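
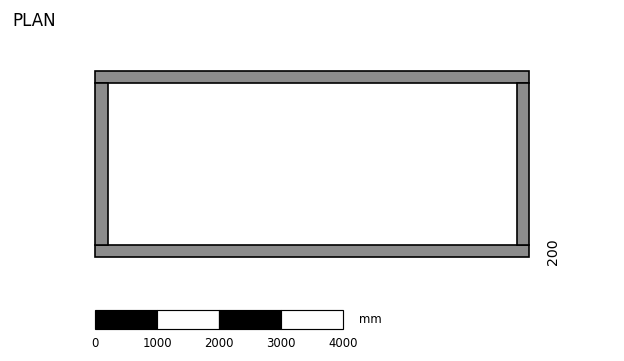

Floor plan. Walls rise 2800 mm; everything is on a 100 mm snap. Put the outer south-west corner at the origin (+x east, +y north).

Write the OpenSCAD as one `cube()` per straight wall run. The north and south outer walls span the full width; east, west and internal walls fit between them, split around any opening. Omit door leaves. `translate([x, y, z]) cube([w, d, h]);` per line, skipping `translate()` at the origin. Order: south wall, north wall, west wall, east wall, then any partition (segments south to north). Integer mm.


cube([7000, 200, 2800]);
translate([0, 2800, 0]) cube([7000, 200, 2800]);
translate([0, 200, 0]) cube([200, 2600, 2800]);
translate([6800, 200, 0]) cube([200, 2600, 2800]);


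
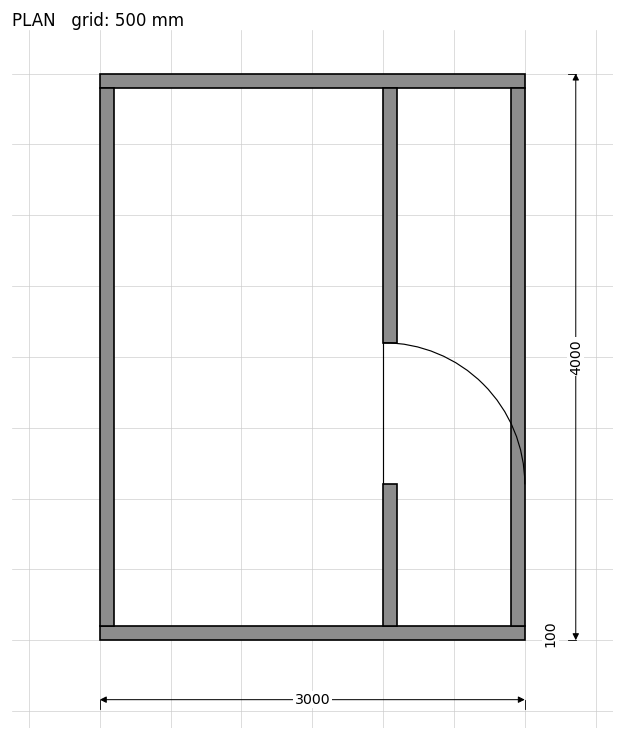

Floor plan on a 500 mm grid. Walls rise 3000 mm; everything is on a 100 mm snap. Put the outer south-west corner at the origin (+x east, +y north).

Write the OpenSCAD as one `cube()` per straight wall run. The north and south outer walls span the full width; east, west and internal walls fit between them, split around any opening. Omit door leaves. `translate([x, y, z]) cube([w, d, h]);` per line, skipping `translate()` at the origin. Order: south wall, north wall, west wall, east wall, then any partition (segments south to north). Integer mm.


cube([3000, 100, 3000]);
translate([0, 3900, 0]) cube([3000, 100, 3000]);
translate([0, 100, 0]) cube([100, 3800, 3000]);
translate([2900, 100, 0]) cube([100, 3800, 3000]);
translate([2000, 100, 0]) cube([100, 1000, 3000]);
translate([2000, 2100, 0]) cube([100, 1800, 3000]);


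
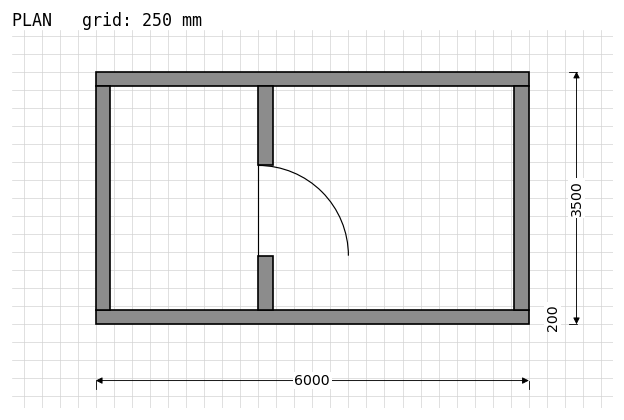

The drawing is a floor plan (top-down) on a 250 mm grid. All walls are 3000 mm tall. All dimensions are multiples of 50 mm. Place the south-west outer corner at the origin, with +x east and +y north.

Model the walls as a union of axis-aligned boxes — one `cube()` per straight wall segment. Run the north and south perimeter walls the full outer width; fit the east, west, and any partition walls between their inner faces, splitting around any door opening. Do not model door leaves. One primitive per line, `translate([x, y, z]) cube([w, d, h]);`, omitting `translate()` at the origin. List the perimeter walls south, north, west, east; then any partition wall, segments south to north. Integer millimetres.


cube([6000, 200, 3000]);
translate([0, 3300, 0]) cube([6000, 200, 3000]);
translate([0, 200, 0]) cube([200, 3100, 3000]);
translate([5800, 200, 0]) cube([200, 3100, 3000]);
translate([2250, 200, 0]) cube([200, 750, 3000]);
translate([2250, 2200, 0]) cube([200, 1100, 3000]);


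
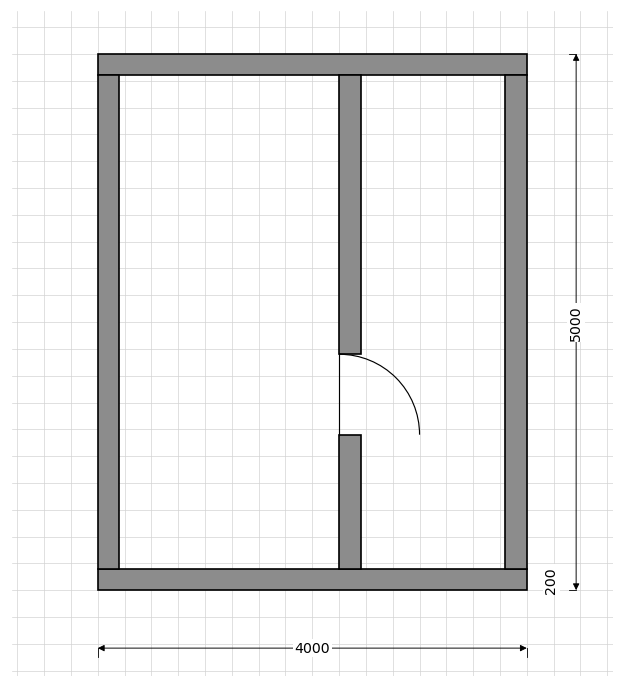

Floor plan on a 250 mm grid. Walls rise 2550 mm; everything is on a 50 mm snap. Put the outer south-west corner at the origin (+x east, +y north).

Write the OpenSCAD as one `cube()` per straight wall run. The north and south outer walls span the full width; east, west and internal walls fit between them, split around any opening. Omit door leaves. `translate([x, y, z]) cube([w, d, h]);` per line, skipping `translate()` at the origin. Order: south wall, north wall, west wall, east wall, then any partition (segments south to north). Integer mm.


cube([4000, 200, 2550]);
translate([0, 4800, 0]) cube([4000, 200, 2550]);
translate([0, 200, 0]) cube([200, 4600, 2550]);
translate([3800, 200, 0]) cube([200, 4600, 2550]);
translate([2250, 200, 0]) cube([200, 1250, 2550]);
translate([2250, 2200, 0]) cube([200, 2600, 2550]);


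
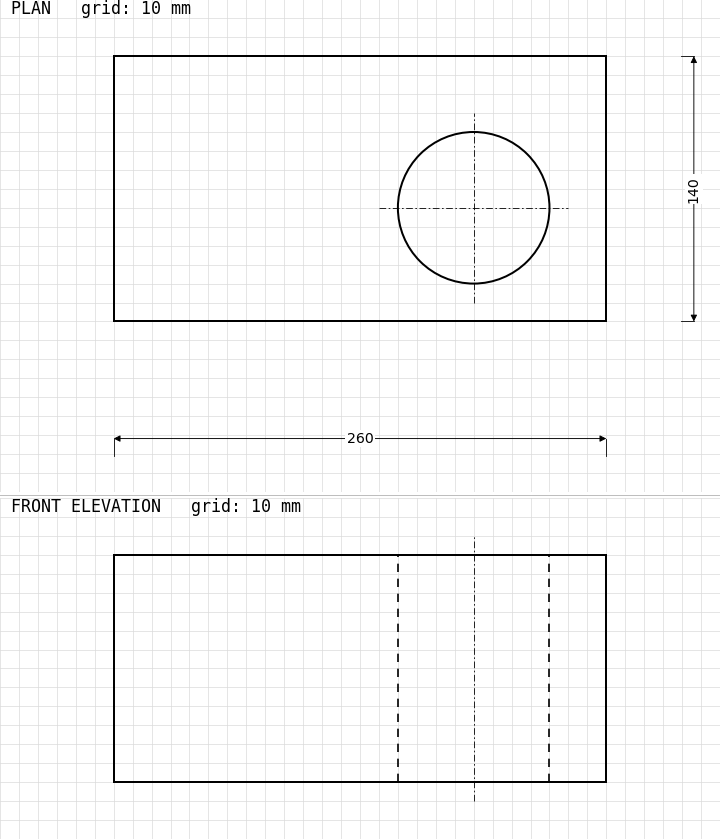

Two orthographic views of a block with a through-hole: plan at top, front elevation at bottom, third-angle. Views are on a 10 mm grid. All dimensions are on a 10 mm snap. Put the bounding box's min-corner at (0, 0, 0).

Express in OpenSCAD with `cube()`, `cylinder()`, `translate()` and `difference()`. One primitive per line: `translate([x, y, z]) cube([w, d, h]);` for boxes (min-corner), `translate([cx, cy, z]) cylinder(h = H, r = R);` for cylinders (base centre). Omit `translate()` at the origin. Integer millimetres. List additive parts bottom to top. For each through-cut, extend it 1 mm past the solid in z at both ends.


difference() {
  cube([260, 140, 120]);
  translate([190, 60, -1]) cylinder(h = 122, r = 40);
}


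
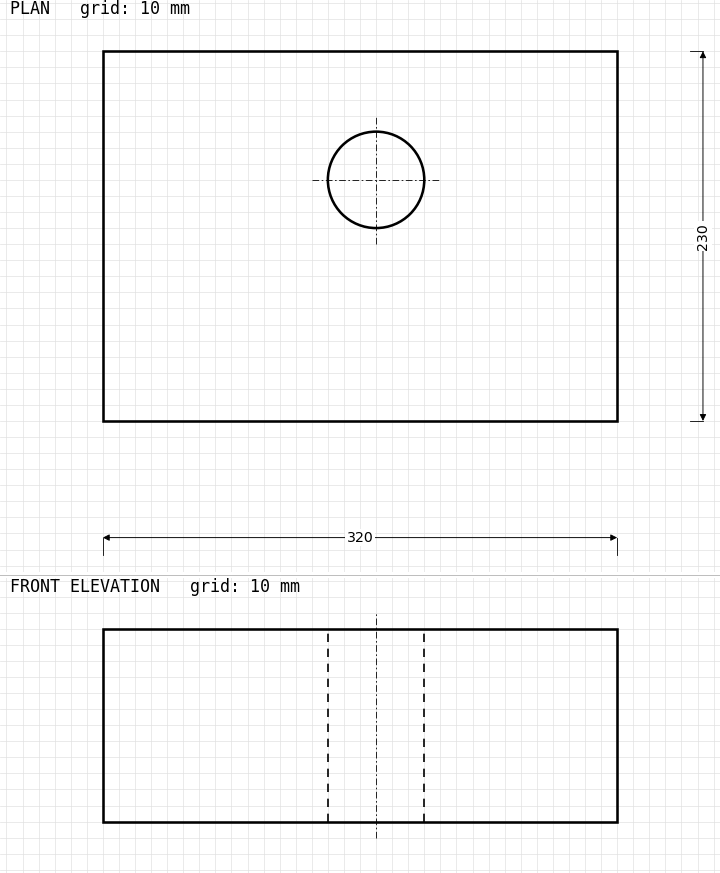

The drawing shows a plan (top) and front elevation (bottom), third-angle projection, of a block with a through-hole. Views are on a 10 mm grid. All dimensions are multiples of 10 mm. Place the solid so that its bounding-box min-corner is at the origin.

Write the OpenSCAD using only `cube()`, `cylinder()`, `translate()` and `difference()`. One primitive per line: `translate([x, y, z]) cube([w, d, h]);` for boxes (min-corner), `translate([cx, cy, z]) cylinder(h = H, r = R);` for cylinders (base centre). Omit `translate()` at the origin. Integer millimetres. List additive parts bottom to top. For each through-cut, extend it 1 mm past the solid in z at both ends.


difference() {
  cube([320, 230, 120]);
  translate([170, 150, -1]) cylinder(h = 122, r = 30);
}


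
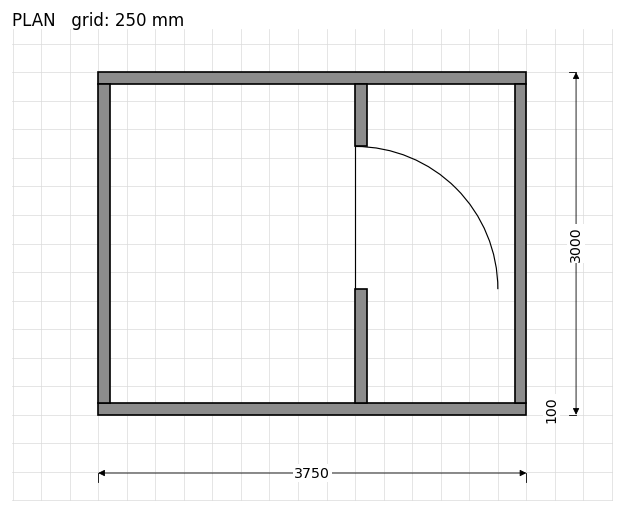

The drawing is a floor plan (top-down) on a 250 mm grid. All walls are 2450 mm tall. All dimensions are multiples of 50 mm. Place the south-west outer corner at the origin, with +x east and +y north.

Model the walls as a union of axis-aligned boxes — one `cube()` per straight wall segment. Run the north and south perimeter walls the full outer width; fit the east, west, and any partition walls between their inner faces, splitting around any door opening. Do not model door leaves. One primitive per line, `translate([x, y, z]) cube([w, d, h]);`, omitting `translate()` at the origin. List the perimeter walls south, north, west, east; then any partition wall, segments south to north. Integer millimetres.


cube([3750, 100, 2450]);
translate([0, 2900, 0]) cube([3750, 100, 2450]);
translate([0, 100, 0]) cube([100, 2800, 2450]);
translate([3650, 100, 0]) cube([100, 2800, 2450]);
translate([2250, 100, 0]) cube([100, 1000, 2450]);
translate([2250, 2350, 0]) cube([100, 550, 2450]);


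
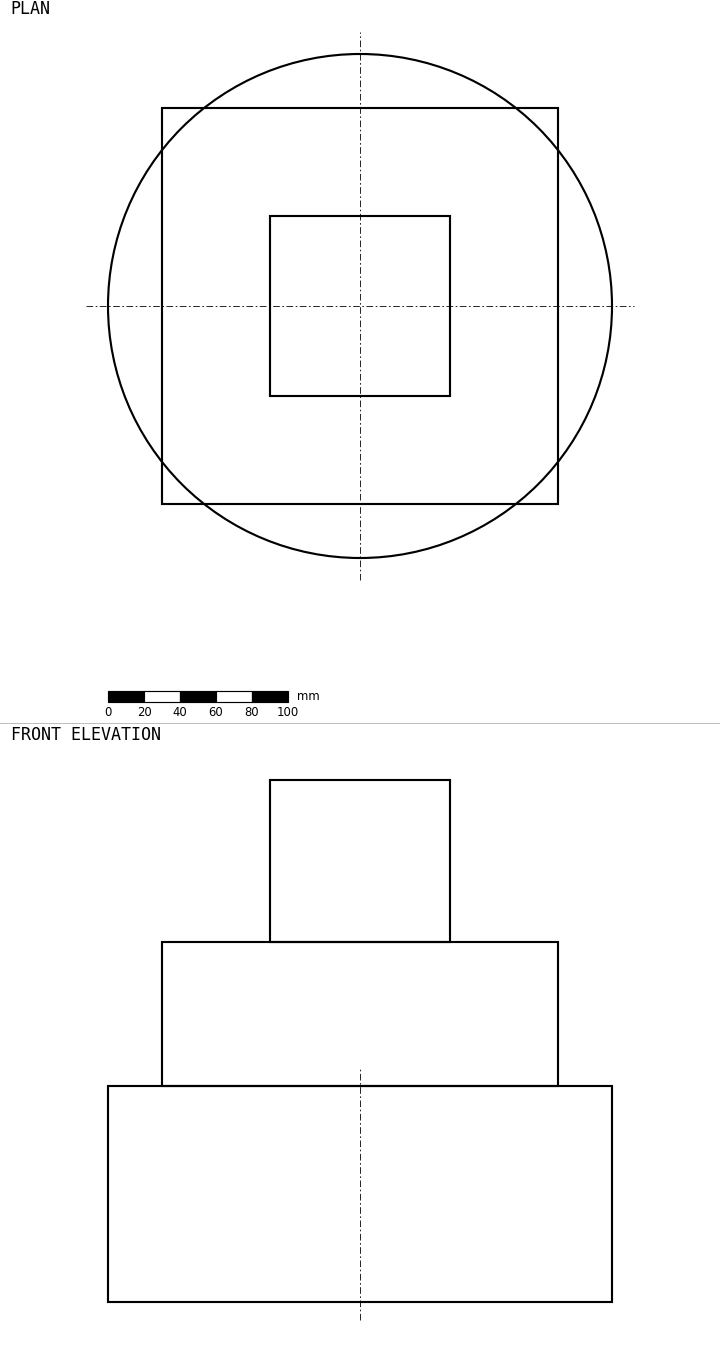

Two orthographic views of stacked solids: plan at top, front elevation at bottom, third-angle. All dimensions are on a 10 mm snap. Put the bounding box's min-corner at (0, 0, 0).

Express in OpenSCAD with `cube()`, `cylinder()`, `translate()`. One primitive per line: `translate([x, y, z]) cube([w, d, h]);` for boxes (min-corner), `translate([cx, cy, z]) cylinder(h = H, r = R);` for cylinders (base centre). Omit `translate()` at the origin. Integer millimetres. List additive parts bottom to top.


translate([140, 140, 0]) cylinder(h = 120, r = 140);
translate([30, 30, 120]) cube([220, 220, 80]);
translate([90, 90, 200]) cube([100, 100, 90]);


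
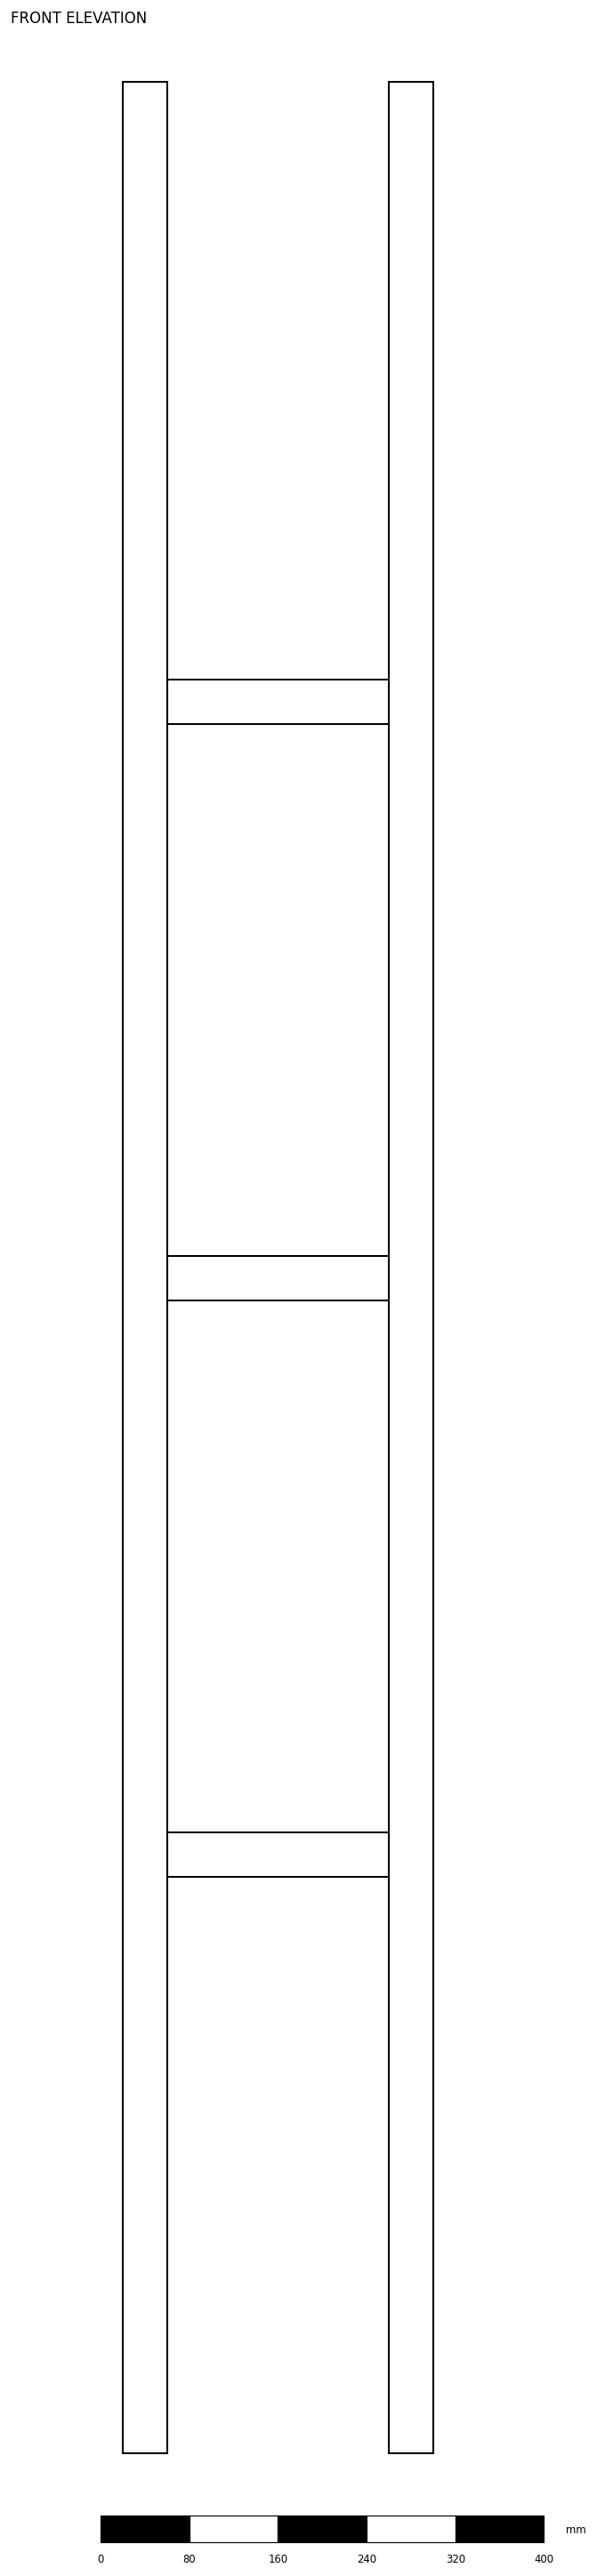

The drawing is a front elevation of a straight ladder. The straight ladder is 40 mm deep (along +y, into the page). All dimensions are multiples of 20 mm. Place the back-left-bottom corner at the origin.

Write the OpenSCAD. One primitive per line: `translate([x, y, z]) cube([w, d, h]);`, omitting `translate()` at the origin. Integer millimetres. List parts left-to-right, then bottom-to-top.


cube([40, 40, 2140]);
translate([40, 0, 520]) cube([200, 40, 40]);
translate([40, 0, 1040]) cube([200, 40, 40]);
translate([40, 0, 1560]) cube([200, 40, 40]);
translate([240, 0, 0]) cube([40, 40, 2140]);


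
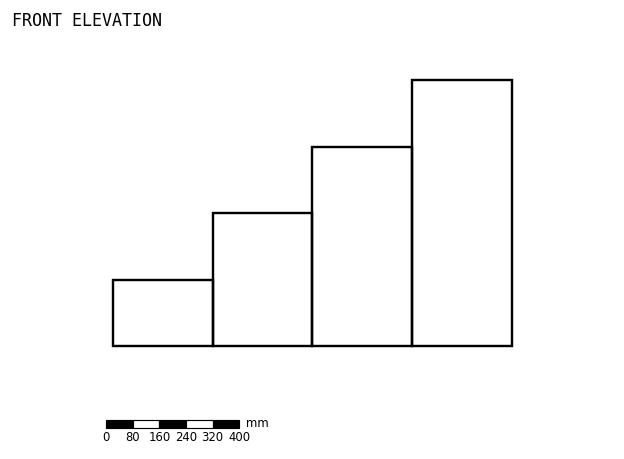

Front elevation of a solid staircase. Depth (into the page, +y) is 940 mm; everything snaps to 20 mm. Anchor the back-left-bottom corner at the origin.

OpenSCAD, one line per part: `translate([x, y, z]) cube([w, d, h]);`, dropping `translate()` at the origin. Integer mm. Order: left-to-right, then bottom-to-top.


cube([300, 940, 200]);
translate([300, 0, 0]) cube([300, 940, 400]);
translate([600, 0, 0]) cube([300, 940, 600]);
translate([900, 0, 0]) cube([300, 940, 800]);


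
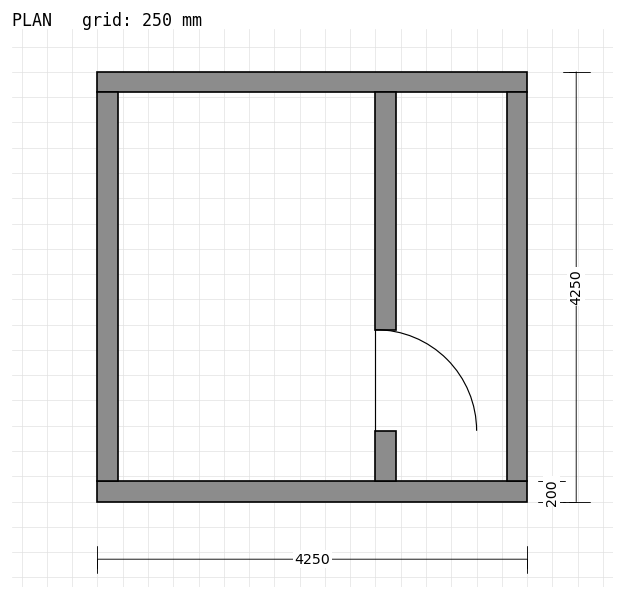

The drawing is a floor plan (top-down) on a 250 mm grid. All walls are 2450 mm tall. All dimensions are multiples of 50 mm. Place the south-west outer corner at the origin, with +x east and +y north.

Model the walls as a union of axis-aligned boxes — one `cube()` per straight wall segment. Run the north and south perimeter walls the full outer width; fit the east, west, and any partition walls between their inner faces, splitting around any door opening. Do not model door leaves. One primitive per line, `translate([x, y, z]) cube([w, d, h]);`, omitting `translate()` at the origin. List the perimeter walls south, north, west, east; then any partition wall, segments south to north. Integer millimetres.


cube([4250, 200, 2450]);
translate([0, 4050, 0]) cube([4250, 200, 2450]);
translate([0, 200, 0]) cube([200, 3850, 2450]);
translate([4050, 200, 0]) cube([200, 3850, 2450]);
translate([2750, 200, 0]) cube([200, 500, 2450]);
translate([2750, 1700, 0]) cube([200, 2350, 2450]);


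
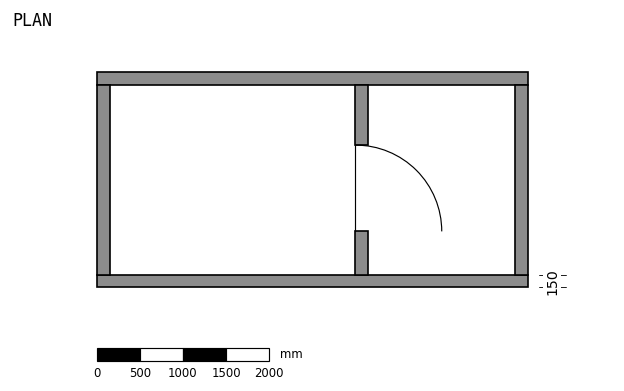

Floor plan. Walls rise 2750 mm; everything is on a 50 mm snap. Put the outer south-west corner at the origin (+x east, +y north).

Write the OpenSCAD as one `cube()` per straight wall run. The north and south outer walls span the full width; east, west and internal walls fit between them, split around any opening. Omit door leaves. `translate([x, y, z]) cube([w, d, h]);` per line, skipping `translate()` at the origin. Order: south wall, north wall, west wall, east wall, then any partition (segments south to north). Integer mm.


cube([5000, 150, 2750]);
translate([0, 2350, 0]) cube([5000, 150, 2750]);
translate([0, 150, 0]) cube([150, 2200, 2750]);
translate([4850, 150, 0]) cube([150, 2200, 2750]);
translate([3000, 150, 0]) cube([150, 500, 2750]);
translate([3000, 1650, 0]) cube([150, 700, 2750]);


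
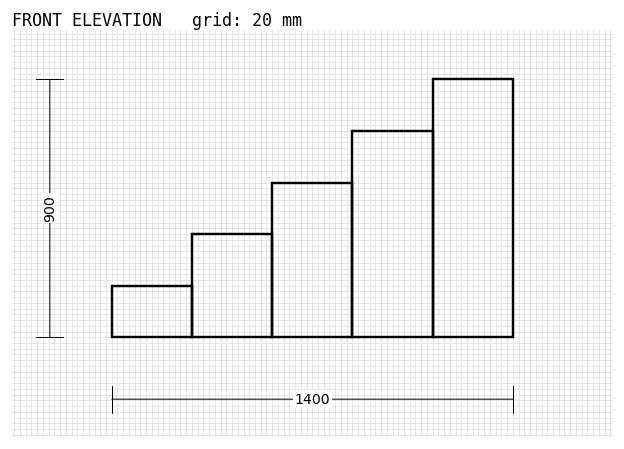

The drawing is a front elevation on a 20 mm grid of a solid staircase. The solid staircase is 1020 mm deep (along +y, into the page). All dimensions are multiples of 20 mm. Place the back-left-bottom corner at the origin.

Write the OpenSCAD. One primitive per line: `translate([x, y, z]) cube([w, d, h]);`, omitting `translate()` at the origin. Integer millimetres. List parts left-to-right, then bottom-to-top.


cube([280, 1020, 180]);
translate([280, 0, 0]) cube([280, 1020, 360]);
translate([560, 0, 0]) cube([280, 1020, 540]);
translate([840, 0, 0]) cube([280, 1020, 720]);
translate([1120, 0, 0]) cube([280, 1020, 900]);


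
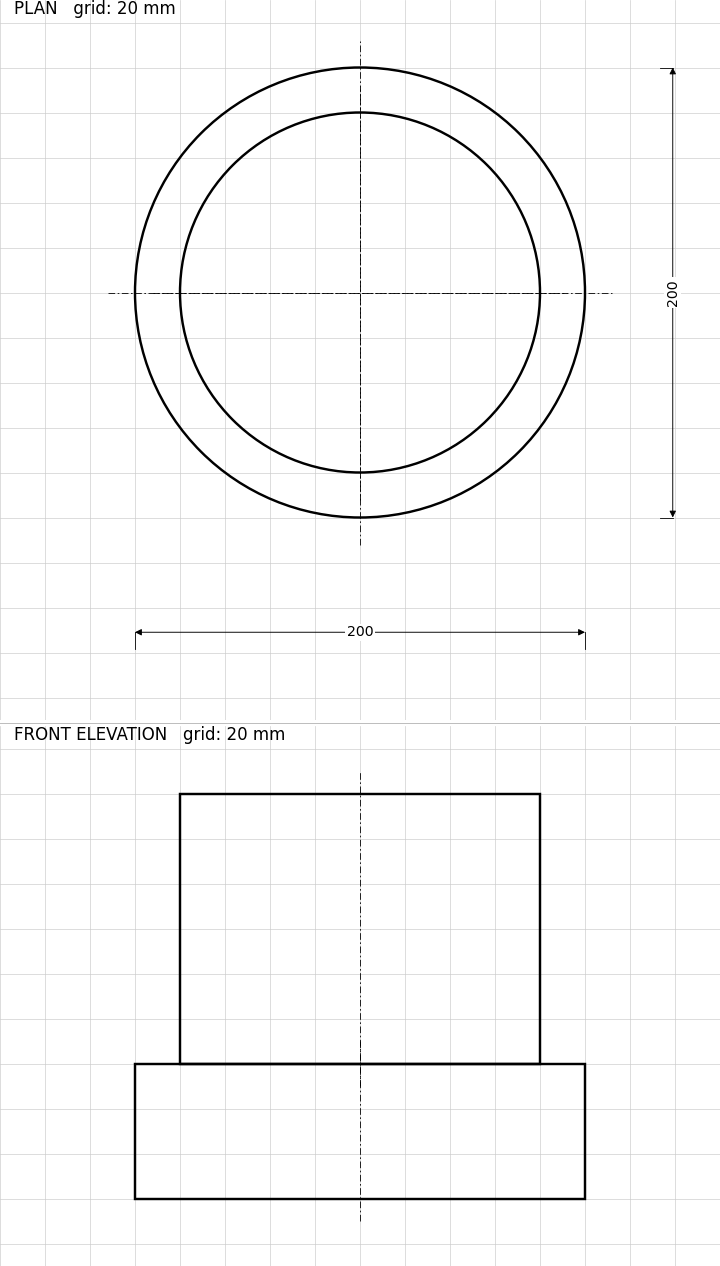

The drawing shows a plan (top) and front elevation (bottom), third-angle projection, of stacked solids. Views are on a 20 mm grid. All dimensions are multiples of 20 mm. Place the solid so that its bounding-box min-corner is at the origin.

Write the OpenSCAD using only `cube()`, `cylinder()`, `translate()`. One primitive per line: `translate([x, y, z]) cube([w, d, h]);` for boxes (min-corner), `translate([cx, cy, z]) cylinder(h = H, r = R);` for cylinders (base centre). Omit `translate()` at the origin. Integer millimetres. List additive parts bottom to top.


translate([100, 100, 0]) cylinder(h = 60, r = 100);
translate([100, 100, 60]) cylinder(h = 120, r = 80);


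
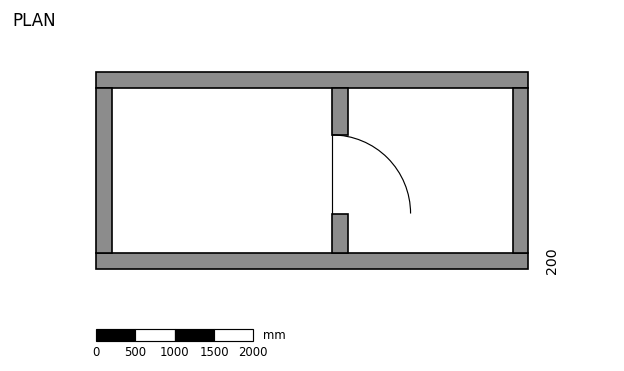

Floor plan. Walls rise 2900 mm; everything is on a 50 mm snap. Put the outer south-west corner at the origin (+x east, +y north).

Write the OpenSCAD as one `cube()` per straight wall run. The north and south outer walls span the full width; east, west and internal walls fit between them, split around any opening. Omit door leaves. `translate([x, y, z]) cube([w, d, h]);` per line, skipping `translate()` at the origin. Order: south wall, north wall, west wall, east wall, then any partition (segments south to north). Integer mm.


cube([5500, 200, 2900]);
translate([0, 2300, 0]) cube([5500, 200, 2900]);
translate([0, 200, 0]) cube([200, 2100, 2900]);
translate([5300, 200, 0]) cube([200, 2100, 2900]);
translate([3000, 200, 0]) cube([200, 500, 2900]);
translate([3000, 1700, 0]) cube([200, 600, 2900]);


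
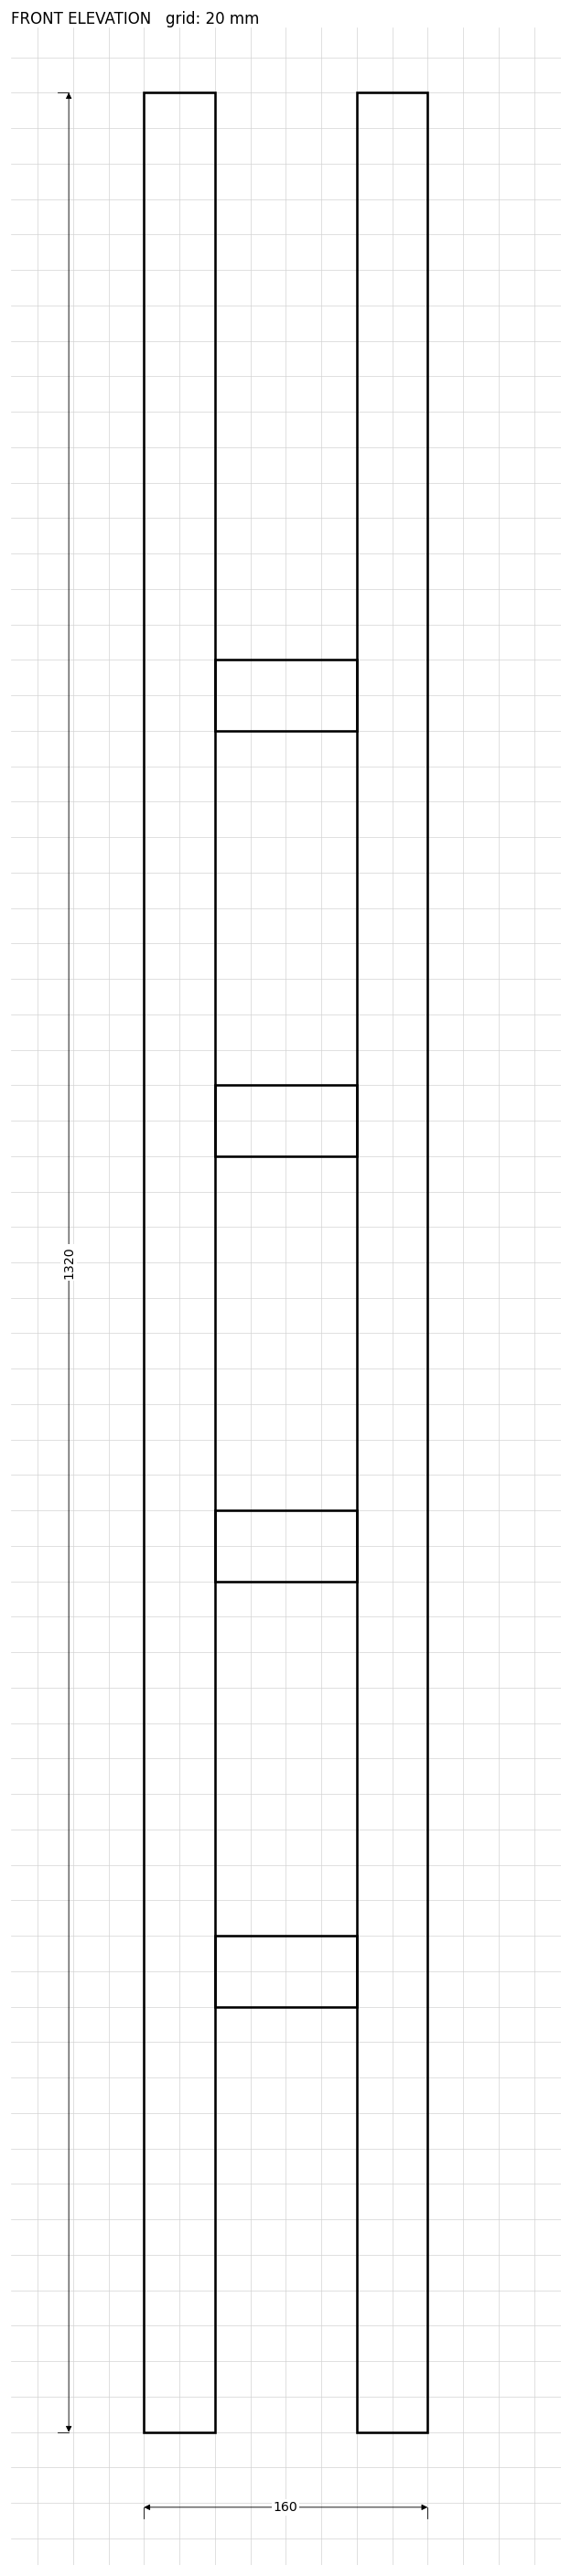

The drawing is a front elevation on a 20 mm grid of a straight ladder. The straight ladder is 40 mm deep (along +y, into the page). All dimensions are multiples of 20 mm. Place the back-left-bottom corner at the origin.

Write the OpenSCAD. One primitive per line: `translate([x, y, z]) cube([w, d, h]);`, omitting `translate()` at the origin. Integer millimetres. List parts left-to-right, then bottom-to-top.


cube([40, 40, 1320]);
translate([40, 0, 240]) cube([80, 40, 40]);
translate([40, 0, 480]) cube([80, 40, 40]);
translate([40, 0, 720]) cube([80, 40, 40]);
translate([40, 0, 960]) cube([80, 40, 40]);
translate([120, 0, 0]) cube([40, 40, 1320]);


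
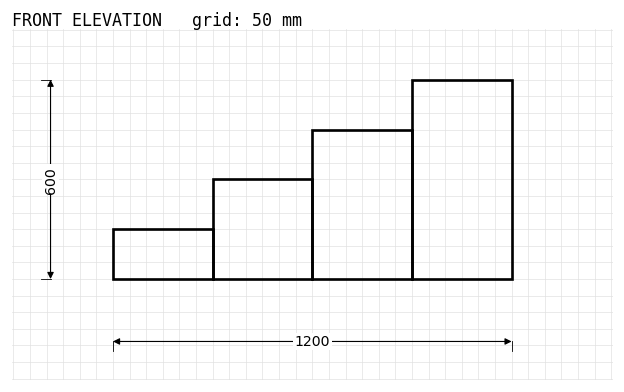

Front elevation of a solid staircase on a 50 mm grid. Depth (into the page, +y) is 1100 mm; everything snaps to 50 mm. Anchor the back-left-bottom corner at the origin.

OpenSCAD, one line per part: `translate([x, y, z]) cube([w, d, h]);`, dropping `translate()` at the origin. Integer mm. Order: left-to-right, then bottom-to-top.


cube([300, 1100, 150]);
translate([300, 0, 0]) cube([300, 1100, 300]);
translate([600, 0, 0]) cube([300, 1100, 450]);
translate([900, 0, 0]) cube([300, 1100, 600]);


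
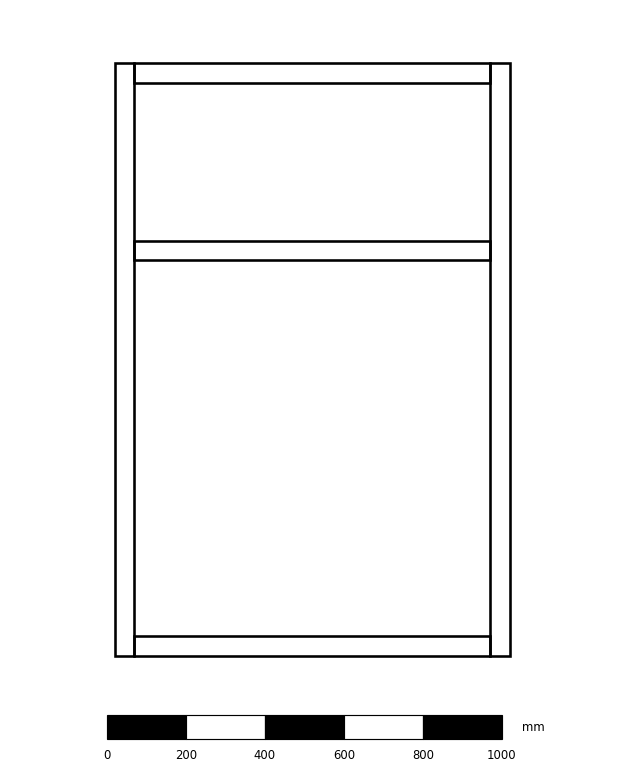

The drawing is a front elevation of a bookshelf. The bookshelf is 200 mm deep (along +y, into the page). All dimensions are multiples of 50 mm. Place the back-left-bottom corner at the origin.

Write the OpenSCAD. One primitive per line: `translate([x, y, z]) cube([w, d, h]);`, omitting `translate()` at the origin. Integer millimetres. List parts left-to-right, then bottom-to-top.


cube([50, 200, 1500]);
translate([50, 0, 0]) cube([900, 200, 50]);
translate([50, 0, 1000]) cube([900, 200, 50]);
translate([50, 0, 1450]) cube([900, 200, 50]);
translate([950, 0, 0]) cube([50, 200, 1500]);


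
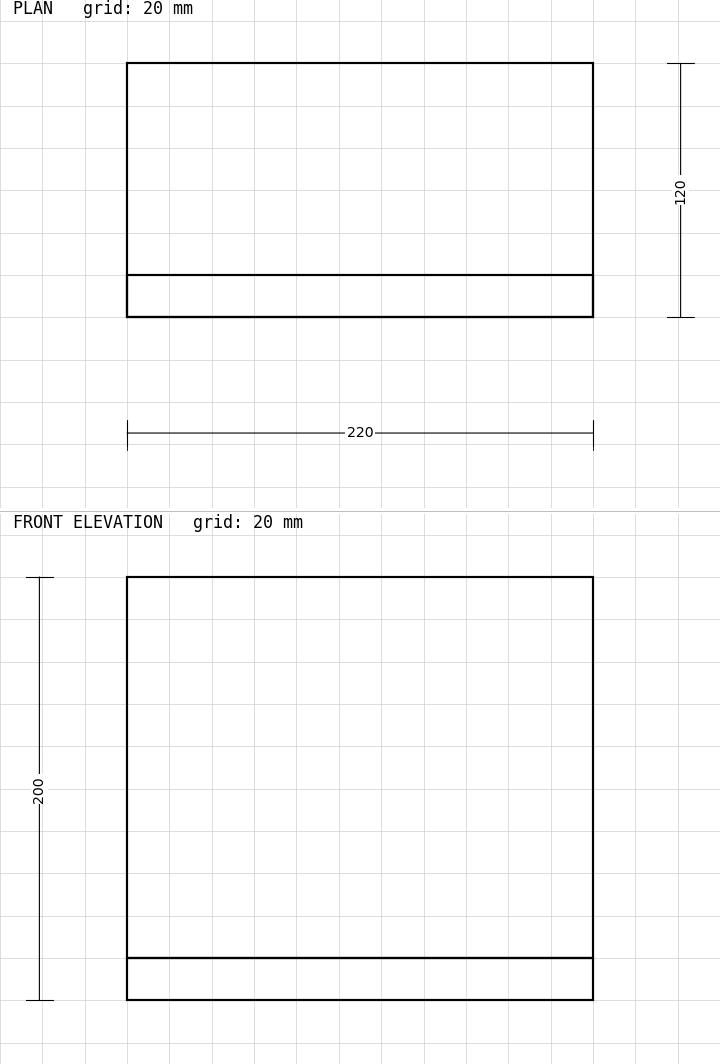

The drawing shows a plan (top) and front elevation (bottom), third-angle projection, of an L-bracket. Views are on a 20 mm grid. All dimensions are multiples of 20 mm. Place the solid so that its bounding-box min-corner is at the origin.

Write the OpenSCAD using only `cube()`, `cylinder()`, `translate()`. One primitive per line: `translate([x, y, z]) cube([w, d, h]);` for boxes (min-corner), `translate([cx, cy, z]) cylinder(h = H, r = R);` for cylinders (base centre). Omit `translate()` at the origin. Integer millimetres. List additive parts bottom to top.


cube([220, 120, 20]);
translate([0, 0, 20]) cube([220, 20, 180]);


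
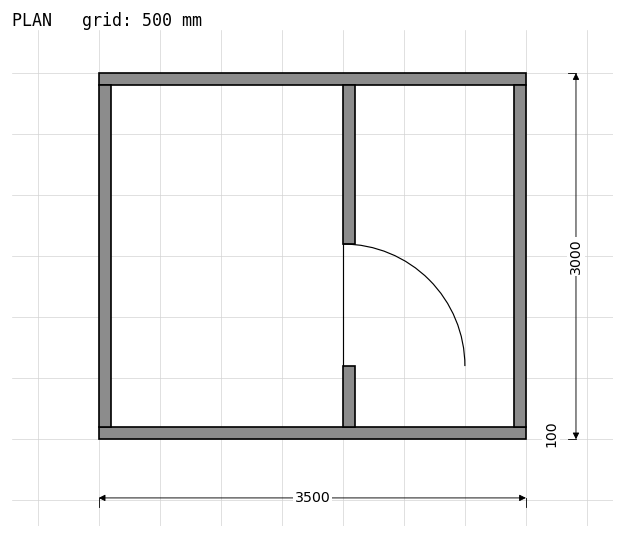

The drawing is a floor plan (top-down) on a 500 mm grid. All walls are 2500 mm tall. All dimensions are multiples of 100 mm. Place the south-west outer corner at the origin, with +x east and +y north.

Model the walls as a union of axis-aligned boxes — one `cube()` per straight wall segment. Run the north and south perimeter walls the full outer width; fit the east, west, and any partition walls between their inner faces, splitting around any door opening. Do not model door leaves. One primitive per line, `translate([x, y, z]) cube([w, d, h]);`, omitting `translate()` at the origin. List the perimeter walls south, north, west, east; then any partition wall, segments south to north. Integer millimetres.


cube([3500, 100, 2500]);
translate([0, 2900, 0]) cube([3500, 100, 2500]);
translate([0, 100, 0]) cube([100, 2800, 2500]);
translate([3400, 100, 0]) cube([100, 2800, 2500]);
translate([2000, 100, 0]) cube([100, 500, 2500]);
translate([2000, 1600, 0]) cube([100, 1300, 2500]);


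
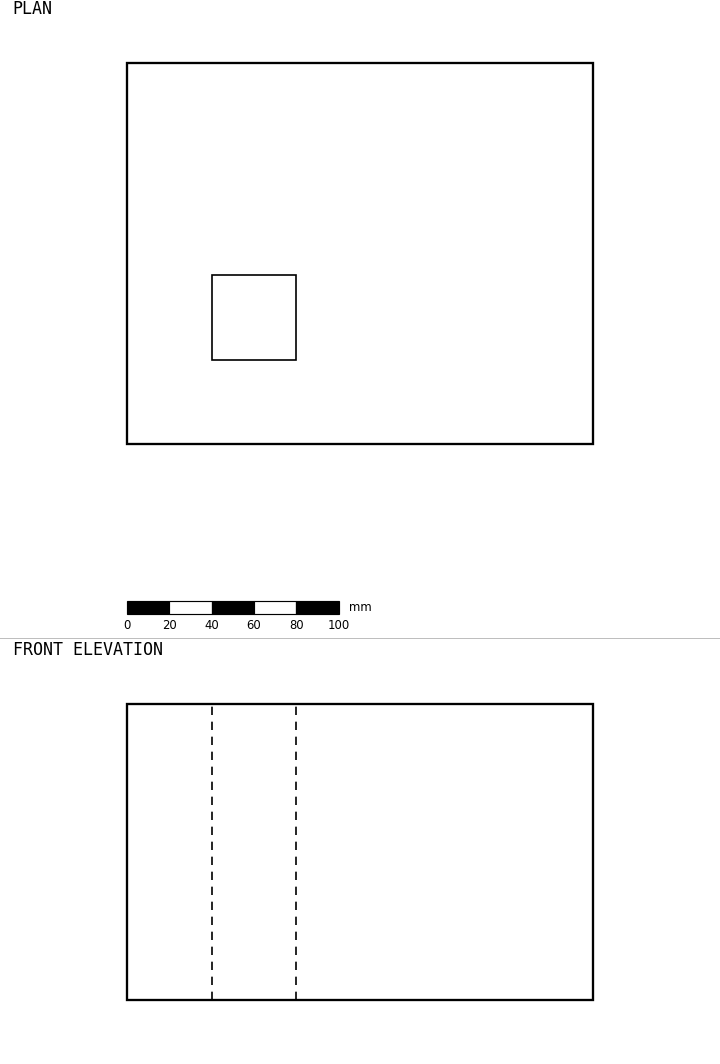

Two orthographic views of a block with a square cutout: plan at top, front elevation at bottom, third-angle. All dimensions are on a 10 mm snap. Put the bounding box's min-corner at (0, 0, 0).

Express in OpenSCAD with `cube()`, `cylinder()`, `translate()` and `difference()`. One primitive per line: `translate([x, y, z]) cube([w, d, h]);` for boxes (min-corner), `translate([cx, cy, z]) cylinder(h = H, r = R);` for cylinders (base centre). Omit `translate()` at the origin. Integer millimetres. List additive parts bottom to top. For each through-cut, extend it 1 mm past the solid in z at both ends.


difference() {
  cube([220, 180, 140]);
  translate([40, 40, -1]) cube([40, 40, 142]);
}


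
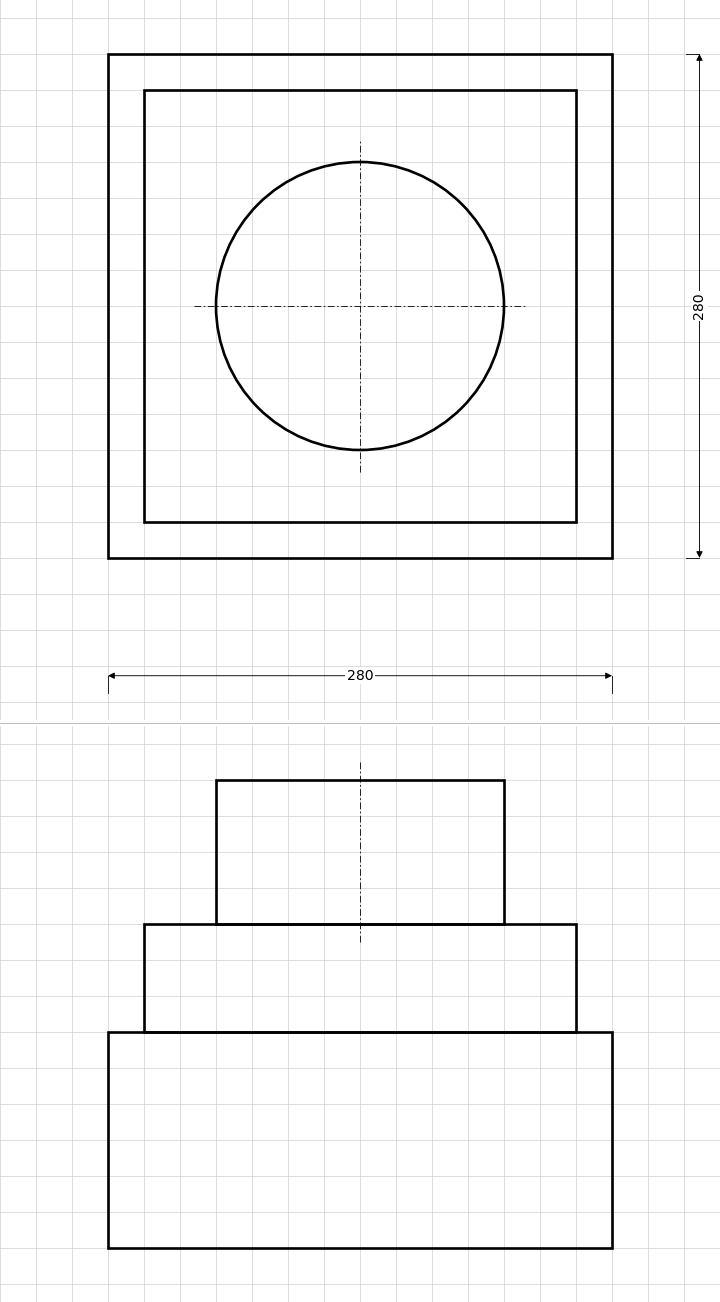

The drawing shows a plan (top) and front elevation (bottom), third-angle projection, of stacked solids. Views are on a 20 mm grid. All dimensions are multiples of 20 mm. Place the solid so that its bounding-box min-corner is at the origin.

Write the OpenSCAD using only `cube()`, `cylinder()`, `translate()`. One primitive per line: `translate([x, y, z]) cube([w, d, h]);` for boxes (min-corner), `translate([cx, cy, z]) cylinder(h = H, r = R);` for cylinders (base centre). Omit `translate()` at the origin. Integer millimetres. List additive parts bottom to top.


cube([280, 280, 120]);
translate([20, 20, 120]) cube([240, 240, 60]);
translate([140, 140, 180]) cylinder(h = 80, r = 80);


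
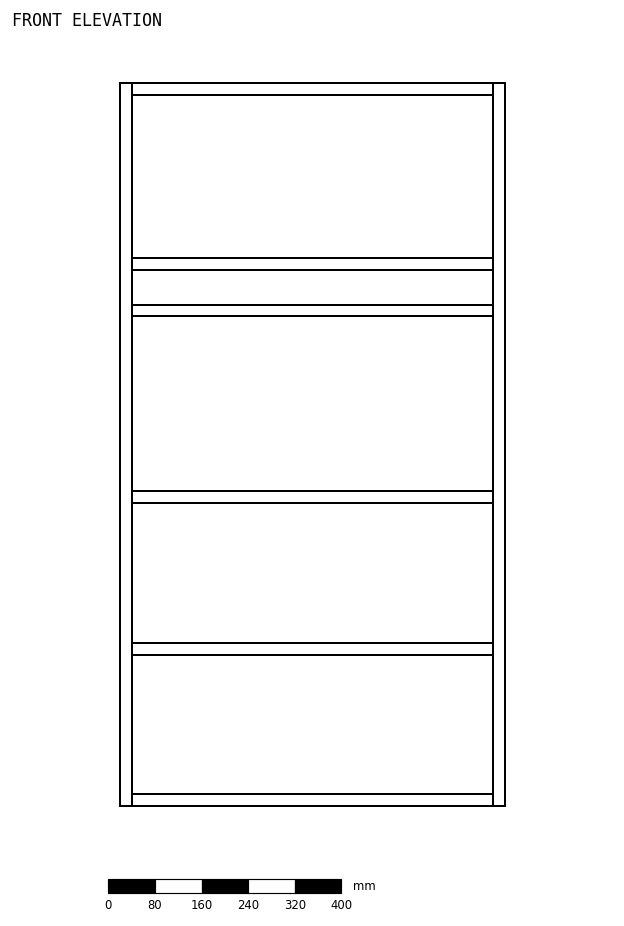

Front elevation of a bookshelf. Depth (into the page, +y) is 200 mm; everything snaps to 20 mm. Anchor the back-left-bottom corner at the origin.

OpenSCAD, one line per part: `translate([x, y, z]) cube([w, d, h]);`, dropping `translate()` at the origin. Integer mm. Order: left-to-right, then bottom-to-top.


cube([20, 200, 1240]);
translate([20, 0, 0]) cube([620, 200, 20]);
translate([20, 0, 260]) cube([620, 200, 20]);
translate([20, 0, 520]) cube([620, 200, 20]);
translate([20, 0, 840]) cube([620, 200, 20]);
translate([20, 0, 920]) cube([620, 200, 20]);
translate([20, 0, 1220]) cube([620, 200, 20]);
translate([640, 0, 0]) cube([20, 200, 1240]);


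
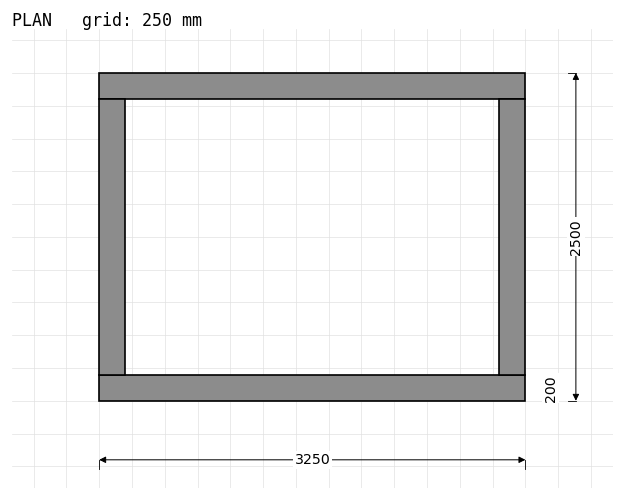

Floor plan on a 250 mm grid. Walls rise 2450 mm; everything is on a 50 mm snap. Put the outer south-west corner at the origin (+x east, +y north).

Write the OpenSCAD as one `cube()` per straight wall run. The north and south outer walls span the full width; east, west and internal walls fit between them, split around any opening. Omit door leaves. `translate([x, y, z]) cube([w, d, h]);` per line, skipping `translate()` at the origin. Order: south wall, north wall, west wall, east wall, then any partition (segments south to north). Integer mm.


cube([3250, 200, 2450]);
translate([0, 2300, 0]) cube([3250, 200, 2450]);
translate([0, 200, 0]) cube([200, 2100, 2450]);
translate([3050, 200, 0]) cube([200, 2100, 2450]);


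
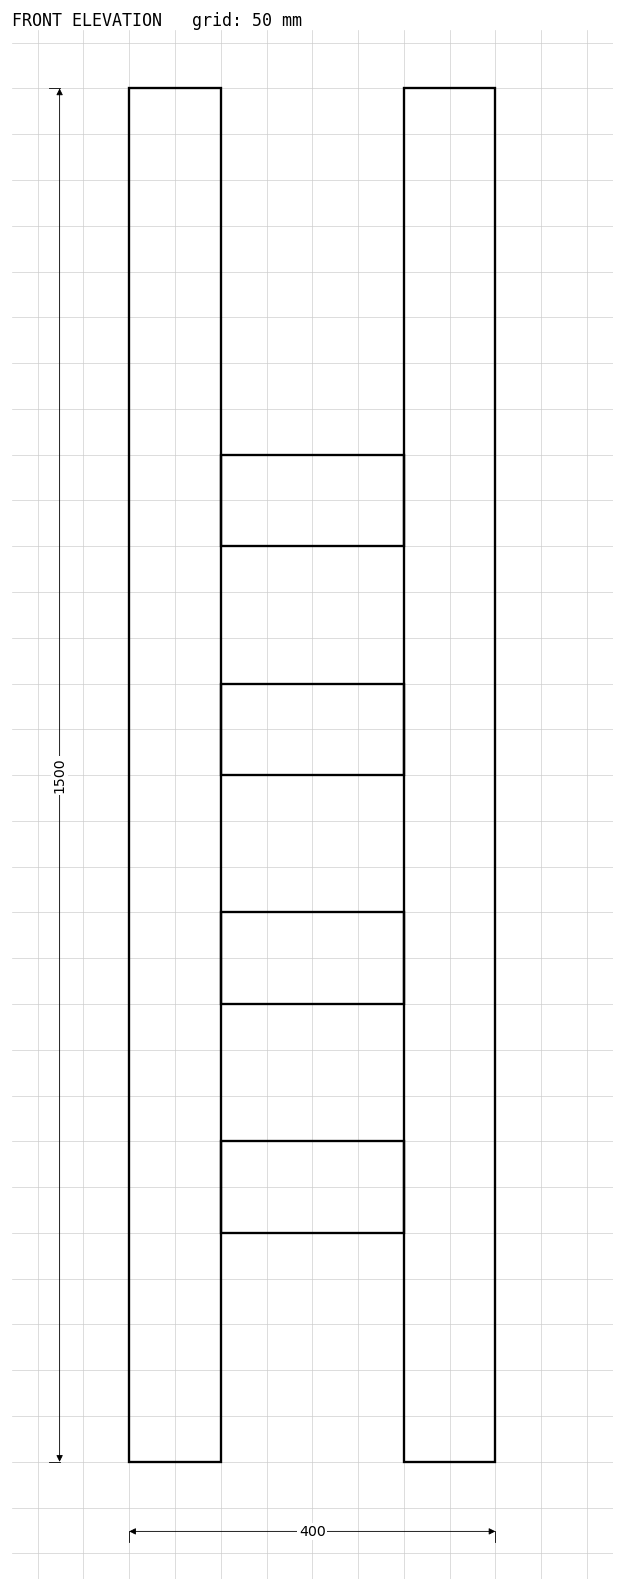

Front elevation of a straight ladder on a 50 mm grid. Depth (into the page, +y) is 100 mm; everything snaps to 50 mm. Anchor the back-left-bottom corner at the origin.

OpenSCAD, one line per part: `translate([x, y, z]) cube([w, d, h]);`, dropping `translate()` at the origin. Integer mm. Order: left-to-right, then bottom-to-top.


cube([100, 100, 1500]);
translate([100, 0, 250]) cube([200, 100, 100]);
translate([100, 0, 500]) cube([200, 100, 100]);
translate([100, 0, 750]) cube([200, 100, 100]);
translate([100, 0, 1000]) cube([200, 100, 100]);
translate([300, 0, 0]) cube([100, 100, 1500]);


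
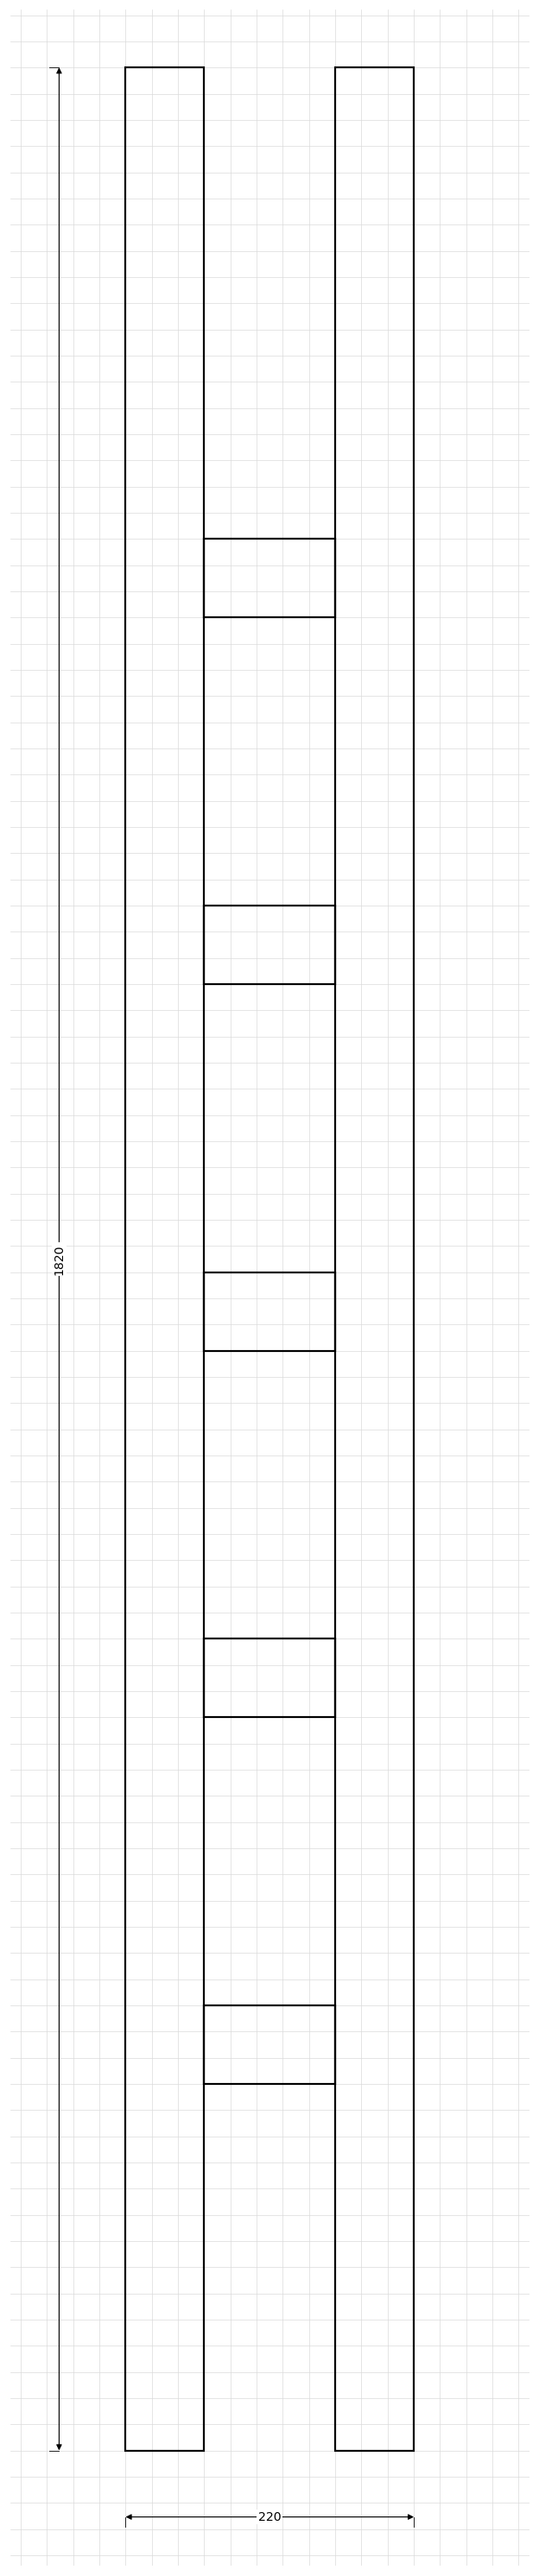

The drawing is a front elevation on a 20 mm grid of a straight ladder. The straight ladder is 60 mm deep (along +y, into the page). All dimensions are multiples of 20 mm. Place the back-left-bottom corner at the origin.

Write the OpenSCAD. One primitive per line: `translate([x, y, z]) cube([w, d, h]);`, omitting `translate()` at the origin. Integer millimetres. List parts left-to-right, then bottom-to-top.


cube([60, 60, 1820]);
translate([60, 0, 280]) cube([100, 60, 60]);
translate([60, 0, 560]) cube([100, 60, 60]);
translate([60, 0, 840]) cube([100, 60, 60]);
translate([60, 0, 1120]) cube([100, 60, 60]);
translate([60, 0, 1400]) cube([100, 60, 60]);
translate([160, 0, 0]) cube([60, 60, 1820]);


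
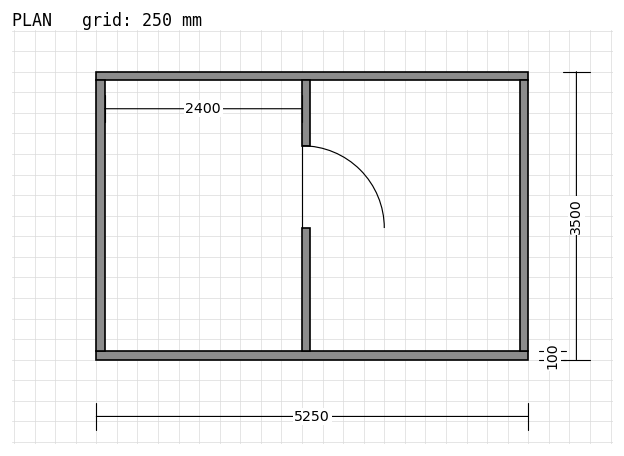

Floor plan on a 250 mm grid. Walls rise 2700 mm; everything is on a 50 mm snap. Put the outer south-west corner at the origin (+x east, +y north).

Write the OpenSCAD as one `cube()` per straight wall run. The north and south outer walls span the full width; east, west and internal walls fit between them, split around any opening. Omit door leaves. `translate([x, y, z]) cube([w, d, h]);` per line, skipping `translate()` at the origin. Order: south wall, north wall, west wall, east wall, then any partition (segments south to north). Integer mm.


cube([5250, 100, 2700]);
translate([0, 3400, 0]) cube([5250, 100, 2700]);
translate([0, 100, 0]) cube([100, 3300, 2700]);
translate([5150, 100, 0]) cube([100, 3300, 2700]);
translate([2500, 100, 0]) cube([100, 1500, 2700]);
translate([2500, 2600, 0]) cube([100, 800, 2700]);


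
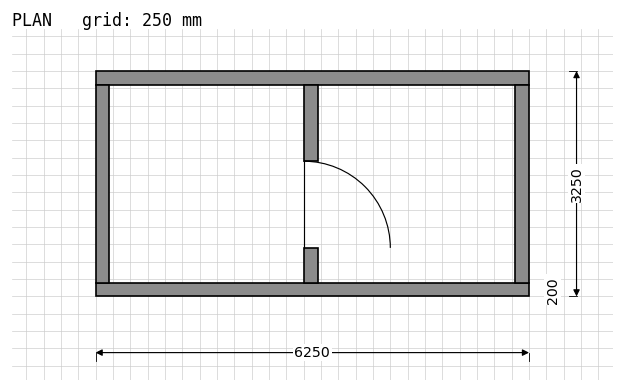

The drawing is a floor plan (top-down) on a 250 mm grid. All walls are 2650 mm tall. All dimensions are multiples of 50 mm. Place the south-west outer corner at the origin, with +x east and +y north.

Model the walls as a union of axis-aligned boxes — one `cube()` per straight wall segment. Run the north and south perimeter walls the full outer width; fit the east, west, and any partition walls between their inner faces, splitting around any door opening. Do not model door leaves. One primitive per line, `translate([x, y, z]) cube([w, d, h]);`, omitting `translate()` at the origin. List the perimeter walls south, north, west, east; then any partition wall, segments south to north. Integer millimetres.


cube([6250, 200, 2650]);
translate([0, 3050, 0]) cube([6250, 200, 2650]);
translate([0, 200, 0]) cube([200, 2850, 2650]);
translate([6050, 200, 0]) cube([200, 2850, 2650]);
translate([3000, 200, 0]) cube([200, 500, 2650]);
translate([3000, 1950, 0]) cube([200, 1100, 2650]);


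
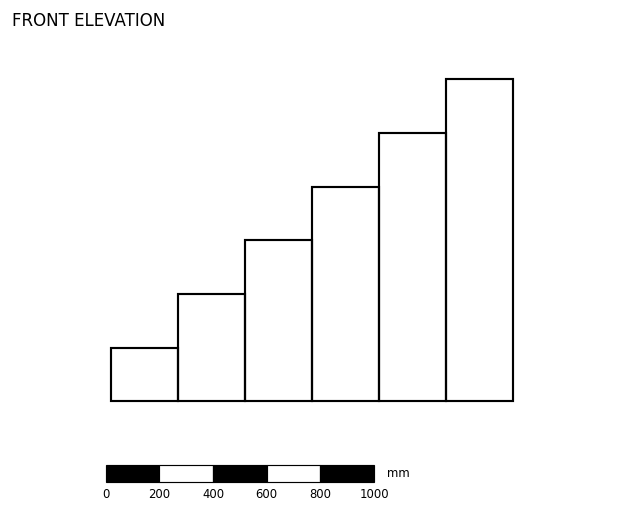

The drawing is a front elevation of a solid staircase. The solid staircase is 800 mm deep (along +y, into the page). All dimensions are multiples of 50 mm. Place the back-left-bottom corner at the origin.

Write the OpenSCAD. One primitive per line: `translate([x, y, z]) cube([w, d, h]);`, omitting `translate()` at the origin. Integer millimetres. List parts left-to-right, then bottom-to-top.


cube([250, 800, 200]);
translate([250, 0, 0]) cube([250, 800, 400]);
translate([500, 0, 0]) cube([250, 800, 600]);
translate([750, 0, 0]) cube([250, 800, 800]);
translate([1000, 0, 0]) cube([250, 800, 1000]);
translate([1250, 0, 0]) cube([250, 800, 1200]);


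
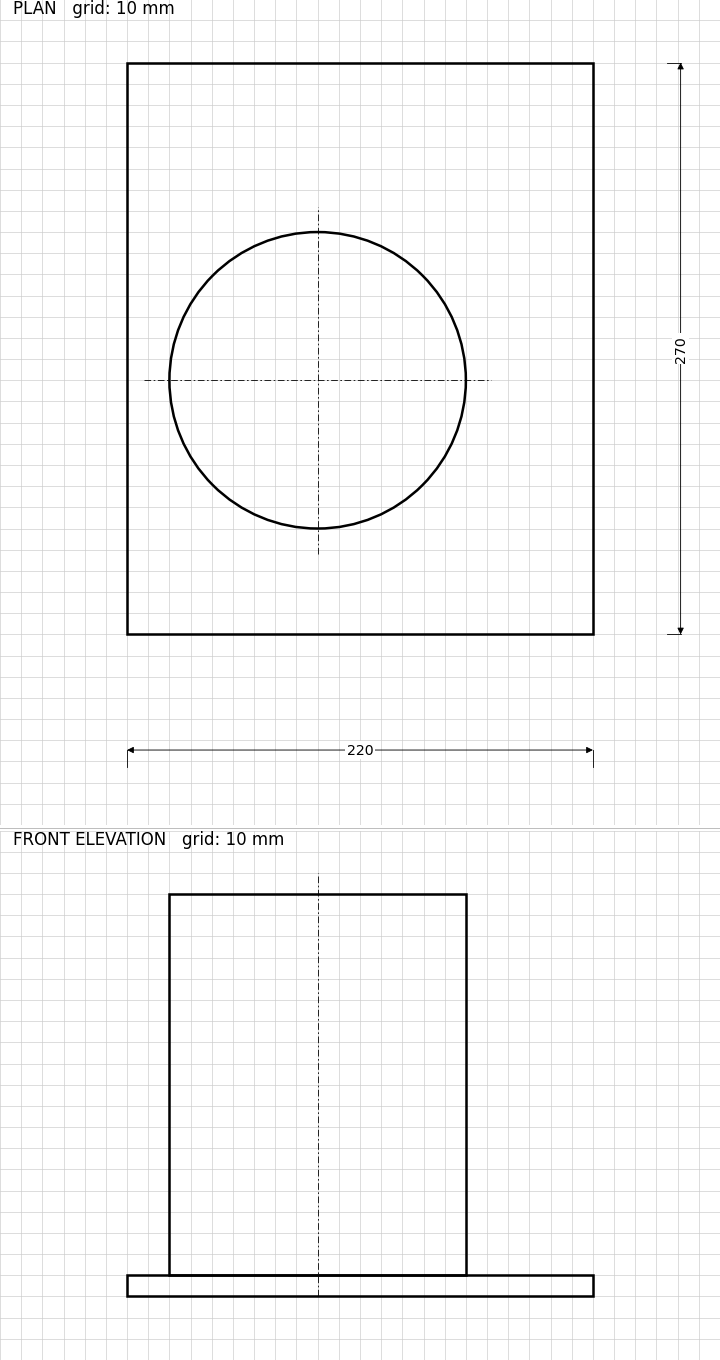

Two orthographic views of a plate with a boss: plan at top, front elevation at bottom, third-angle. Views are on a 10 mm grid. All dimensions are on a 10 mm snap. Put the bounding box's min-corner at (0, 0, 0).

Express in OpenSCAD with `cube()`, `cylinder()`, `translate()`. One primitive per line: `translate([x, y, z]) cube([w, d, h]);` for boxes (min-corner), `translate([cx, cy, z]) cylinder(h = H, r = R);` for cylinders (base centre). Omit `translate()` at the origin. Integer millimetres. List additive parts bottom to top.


cube([220, 270, 10]);
translate([90, 120, 10]) cylinder(h = 180, r = 70);


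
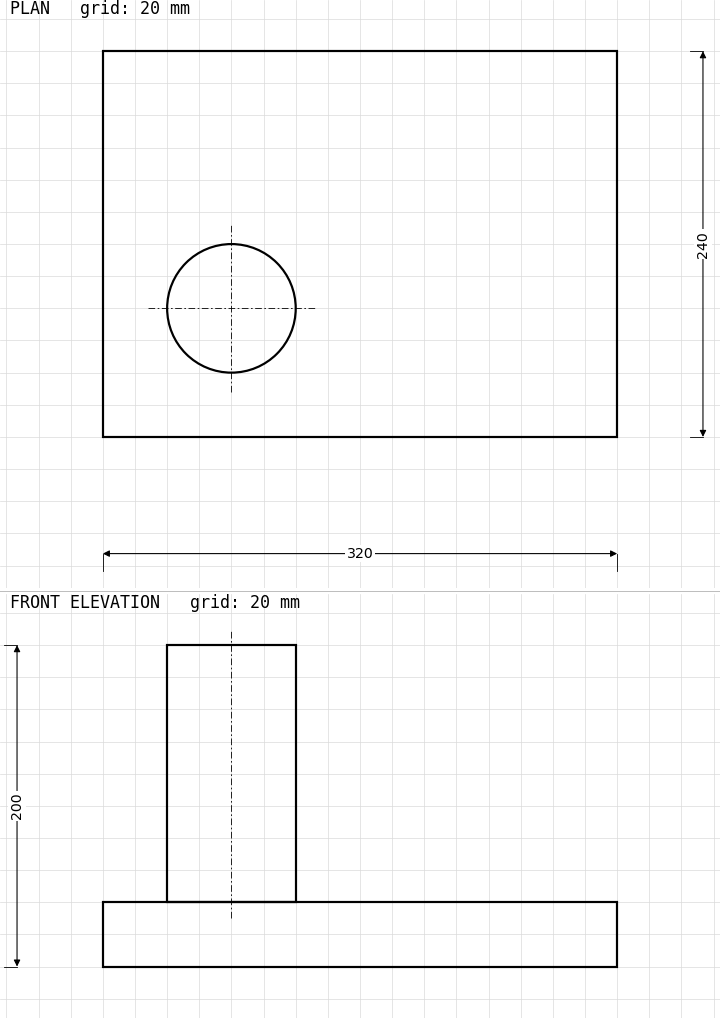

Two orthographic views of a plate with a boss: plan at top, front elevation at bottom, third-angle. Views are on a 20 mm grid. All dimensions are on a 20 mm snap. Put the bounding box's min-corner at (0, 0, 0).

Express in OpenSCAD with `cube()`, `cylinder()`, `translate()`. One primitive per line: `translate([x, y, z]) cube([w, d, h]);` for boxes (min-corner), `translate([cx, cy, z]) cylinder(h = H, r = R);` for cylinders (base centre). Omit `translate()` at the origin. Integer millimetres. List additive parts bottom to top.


cube([320, 240, 40]);
translate([80, 80, 40]) cylinder(h = 160, r = 40);


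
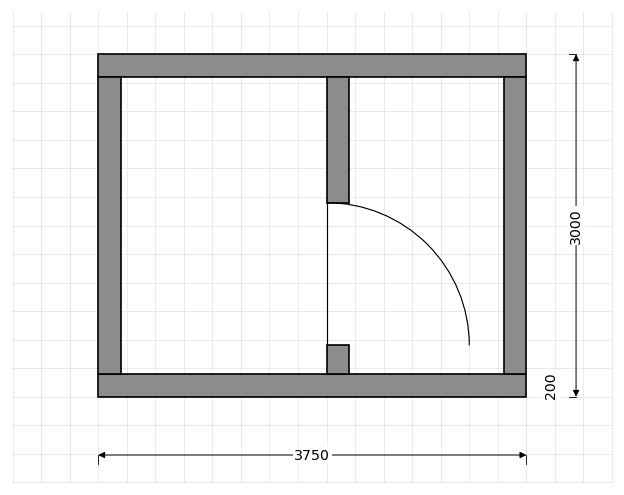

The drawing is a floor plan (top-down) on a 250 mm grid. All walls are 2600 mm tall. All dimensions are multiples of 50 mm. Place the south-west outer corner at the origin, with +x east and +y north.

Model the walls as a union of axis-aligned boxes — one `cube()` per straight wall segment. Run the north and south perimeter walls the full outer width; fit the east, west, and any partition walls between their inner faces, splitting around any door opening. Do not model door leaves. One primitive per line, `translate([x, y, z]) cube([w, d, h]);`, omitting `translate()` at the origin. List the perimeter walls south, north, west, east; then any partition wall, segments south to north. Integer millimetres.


cube([3750, 200, 2600]);
translate([0, 2800, 0]) cube([3750, 200, 2600]);
translate([0, 200, 0]) cube([200, 2600, 2600]);
translate([3550, 200, 0]) cube([200, 2600, 2600]);
translate([2000, 200, 0]) cube([200, 250, 2600]);
translate([2000, 1700, 0]) cube([200, 1100, 2600]);


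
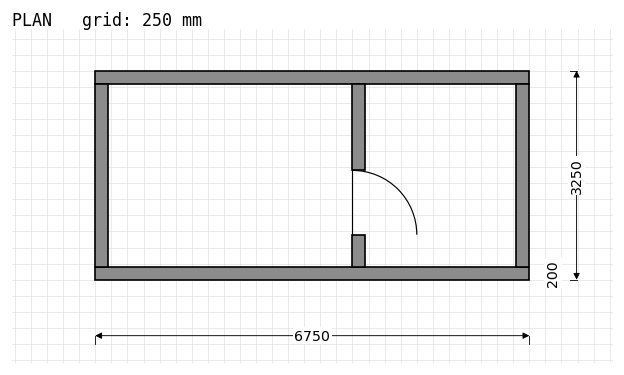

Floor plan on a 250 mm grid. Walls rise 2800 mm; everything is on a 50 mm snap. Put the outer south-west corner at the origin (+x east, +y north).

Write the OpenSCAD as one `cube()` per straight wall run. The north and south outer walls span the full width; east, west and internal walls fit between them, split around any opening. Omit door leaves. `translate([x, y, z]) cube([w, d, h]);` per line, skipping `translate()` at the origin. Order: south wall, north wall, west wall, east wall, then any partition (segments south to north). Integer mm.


cube([6750, 200, 2800]);
translate([0, 3050, 0]) cube([6750, 200, 2800]);
translate([0, 200, 0]) cube([200, 2850, 2800]);
translate([6550, 200, 0]) cube([200, 2850, 2800]);
translate([4000, 200, 0]) cube([200, 500, 2800]);
translate([4000, 1700, 0]) cube([200, 1350, 2800]);


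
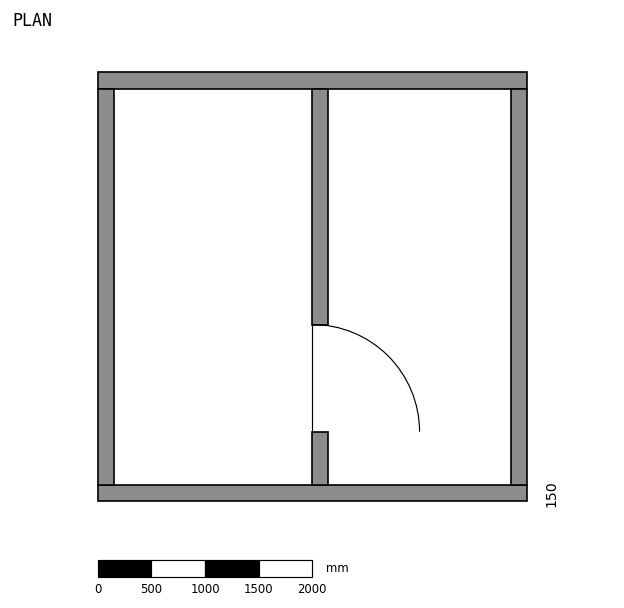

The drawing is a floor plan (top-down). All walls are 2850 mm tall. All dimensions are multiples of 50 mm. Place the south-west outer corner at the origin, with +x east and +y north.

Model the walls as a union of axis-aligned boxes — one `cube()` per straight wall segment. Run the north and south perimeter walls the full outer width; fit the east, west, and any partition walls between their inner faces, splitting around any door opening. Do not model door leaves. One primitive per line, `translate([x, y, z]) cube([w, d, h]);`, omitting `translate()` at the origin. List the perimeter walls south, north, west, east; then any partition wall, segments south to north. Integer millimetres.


cube([4000, 150, 2850]);
translate([0, 3850, 0]) cube([4000, 150, 2850]);
translate([0, 150, 0]) cube([150, 3700, 2850]);
translate([3850, 150, 0]) cube([150, 3700, 2850]);
translate([2000, 150, 0]) cube([150, 500, 2850]);
translate([2000, 1650, 0]) cube([150, 2200, 2850]);


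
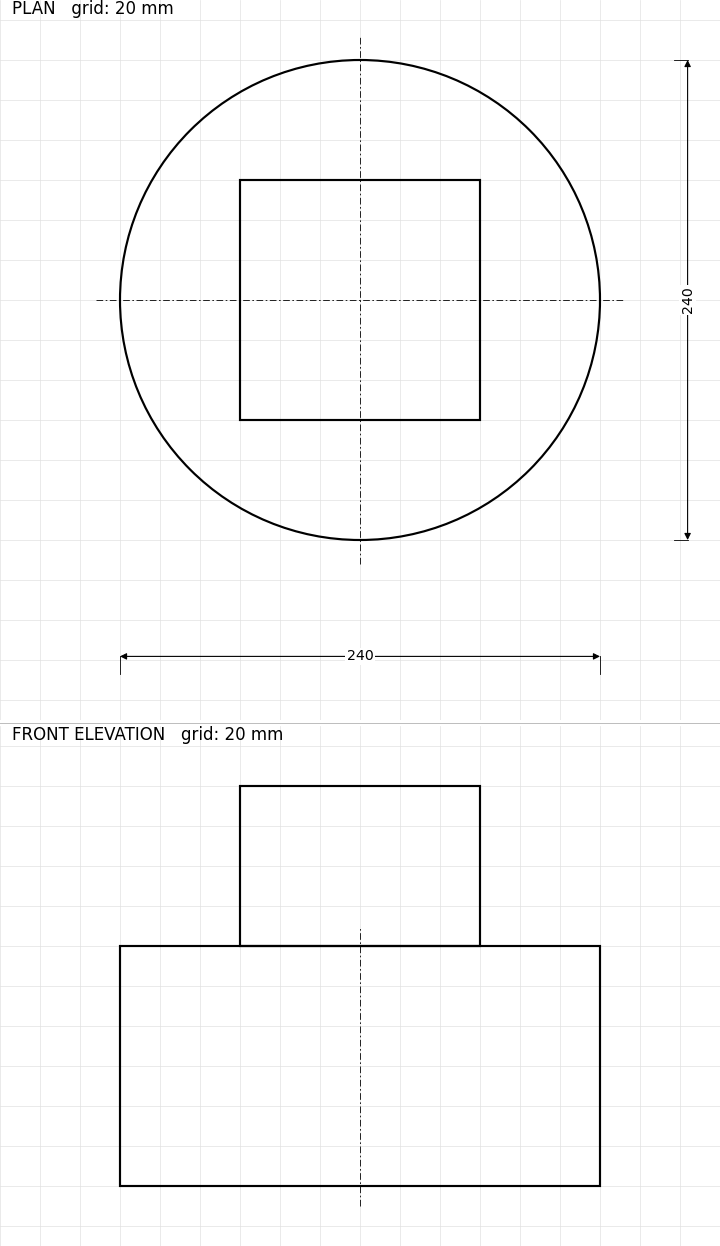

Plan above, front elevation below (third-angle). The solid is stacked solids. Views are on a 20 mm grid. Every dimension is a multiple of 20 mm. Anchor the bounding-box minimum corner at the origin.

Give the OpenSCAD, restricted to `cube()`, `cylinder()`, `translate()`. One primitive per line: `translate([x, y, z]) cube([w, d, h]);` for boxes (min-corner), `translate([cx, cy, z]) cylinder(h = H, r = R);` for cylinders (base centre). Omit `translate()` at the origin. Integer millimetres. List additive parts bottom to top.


translate([120, 120, 0]) cylinder(h = 120, r = 120);
translate([60, 60, 120]) cube([120, 120, 80]);


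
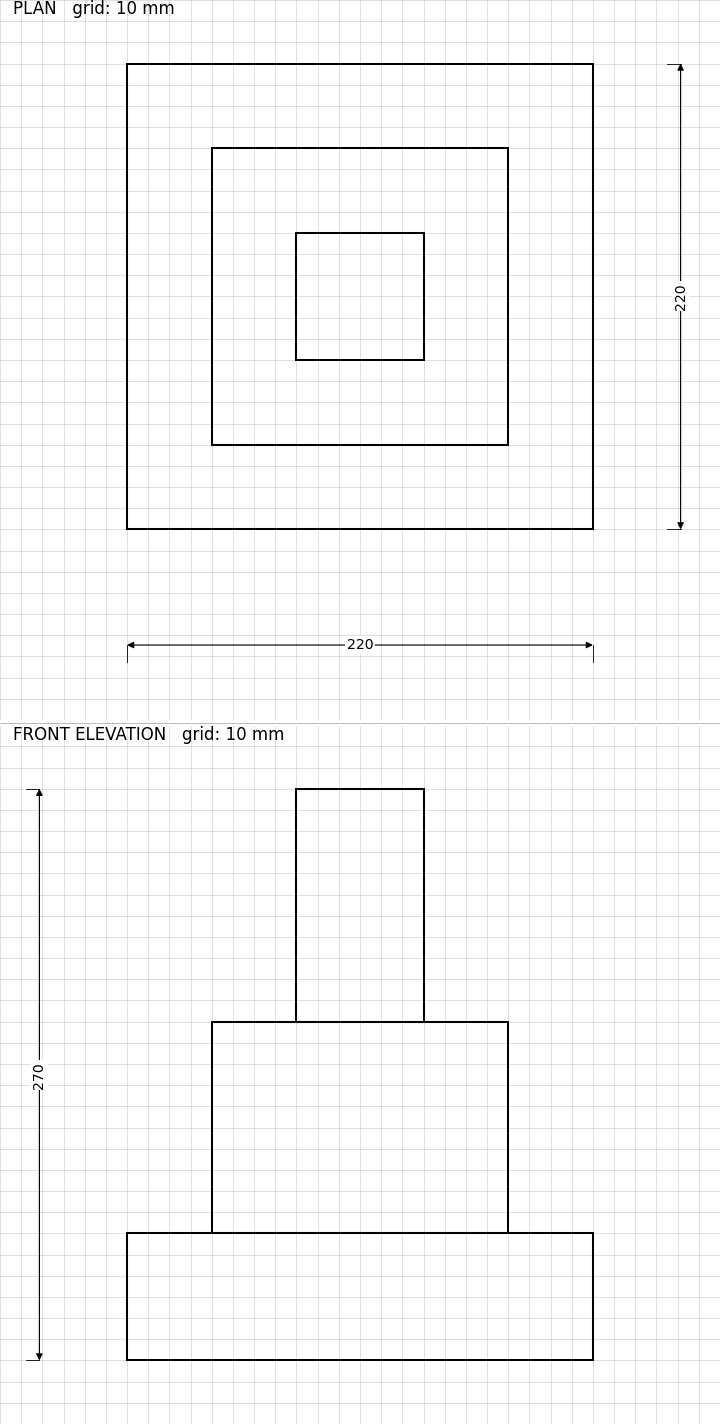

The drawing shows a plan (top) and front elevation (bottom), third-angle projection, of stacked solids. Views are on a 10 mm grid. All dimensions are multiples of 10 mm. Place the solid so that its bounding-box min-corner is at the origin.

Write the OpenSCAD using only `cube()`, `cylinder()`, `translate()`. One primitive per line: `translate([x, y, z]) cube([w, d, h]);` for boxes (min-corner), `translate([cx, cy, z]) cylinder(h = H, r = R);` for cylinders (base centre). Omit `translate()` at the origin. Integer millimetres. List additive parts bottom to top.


cube([220, 220, 60]);
translate([40, 40, 60]) cube([140, 140, 100]);
translate([80, 80, 160]) cube([60, 60, 110]);
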